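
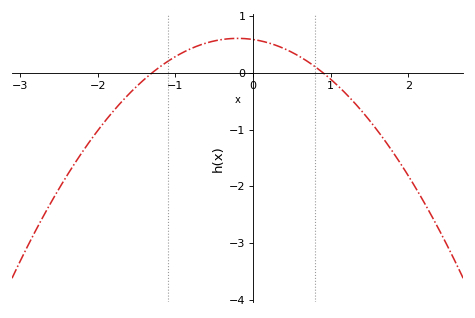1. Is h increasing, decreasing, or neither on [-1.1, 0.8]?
neither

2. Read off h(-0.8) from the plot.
0.425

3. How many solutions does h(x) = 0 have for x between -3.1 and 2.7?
2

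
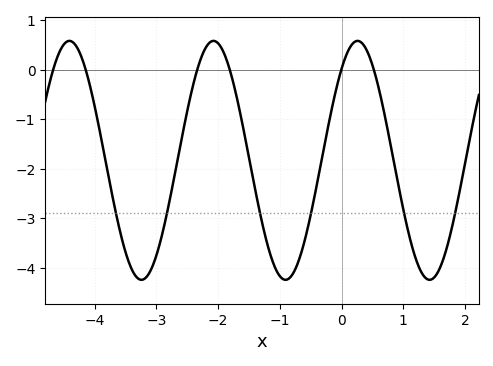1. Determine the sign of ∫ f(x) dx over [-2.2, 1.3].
negative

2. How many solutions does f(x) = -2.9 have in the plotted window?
6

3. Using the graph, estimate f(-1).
-4.2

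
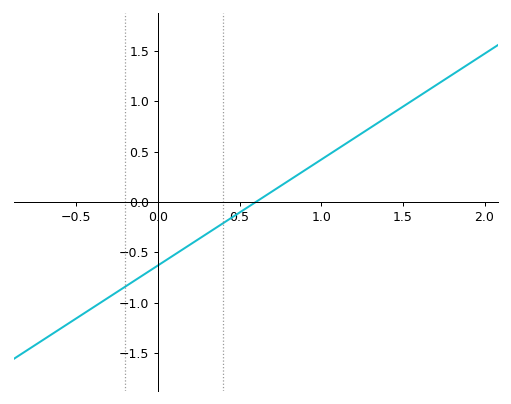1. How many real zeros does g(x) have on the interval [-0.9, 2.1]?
1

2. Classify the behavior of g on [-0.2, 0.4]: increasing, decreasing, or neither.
increasing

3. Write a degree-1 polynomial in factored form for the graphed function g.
y = 1.05(x - 0.6)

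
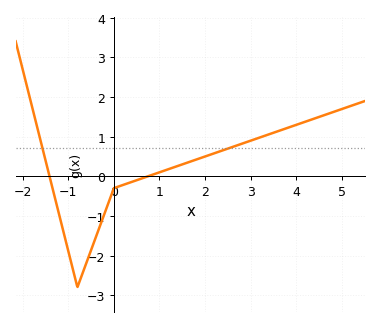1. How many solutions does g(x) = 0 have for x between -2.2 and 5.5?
2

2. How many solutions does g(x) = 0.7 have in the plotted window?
2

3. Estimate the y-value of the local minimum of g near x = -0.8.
-2.8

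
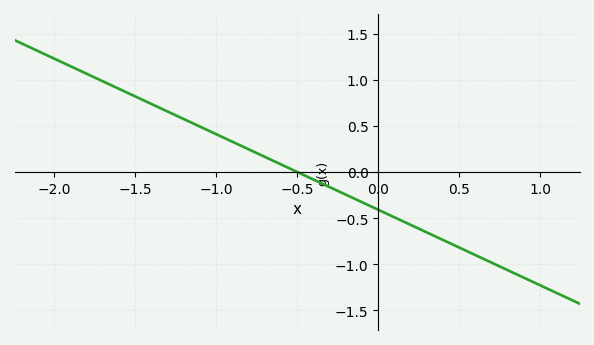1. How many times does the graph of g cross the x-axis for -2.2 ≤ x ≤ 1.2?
1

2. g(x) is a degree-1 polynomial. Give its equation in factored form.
y = -0.82(x + 0.5)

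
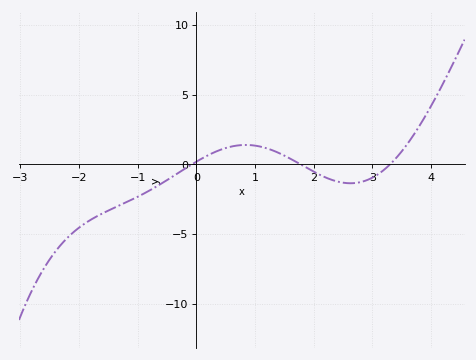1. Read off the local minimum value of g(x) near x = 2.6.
-1.35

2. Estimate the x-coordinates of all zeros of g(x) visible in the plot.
-0.075, 1.77, 3.3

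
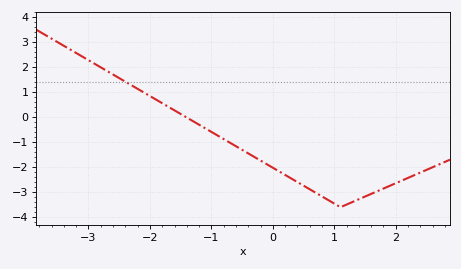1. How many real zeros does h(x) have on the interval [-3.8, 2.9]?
1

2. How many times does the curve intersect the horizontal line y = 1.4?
1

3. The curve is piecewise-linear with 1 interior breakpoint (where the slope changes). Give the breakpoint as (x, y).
(1.1, -3.6)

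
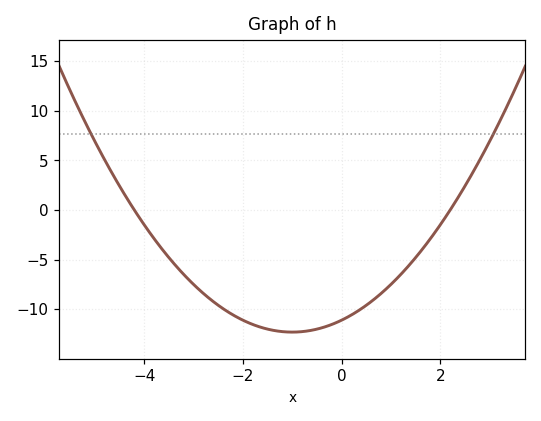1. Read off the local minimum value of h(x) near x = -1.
-12.3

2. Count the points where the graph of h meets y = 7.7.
2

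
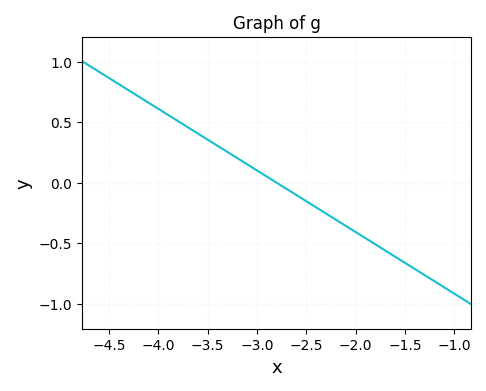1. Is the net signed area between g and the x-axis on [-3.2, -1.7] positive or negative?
negative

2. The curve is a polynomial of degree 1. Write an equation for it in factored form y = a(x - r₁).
y = -0.51(x + 2.8)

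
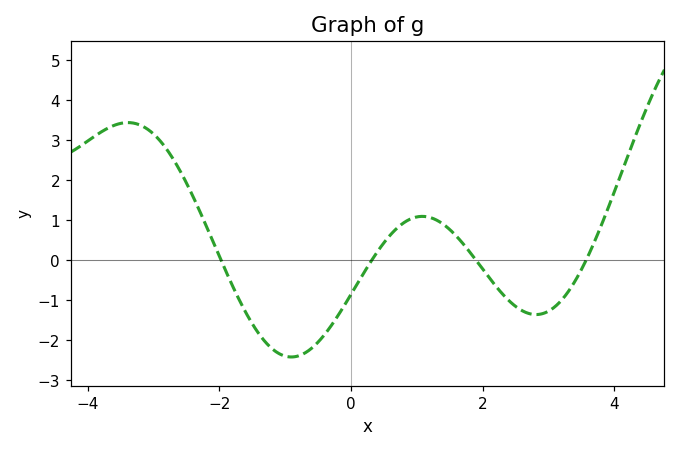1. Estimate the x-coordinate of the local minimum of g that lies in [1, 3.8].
2.8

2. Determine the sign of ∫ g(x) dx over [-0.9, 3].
negative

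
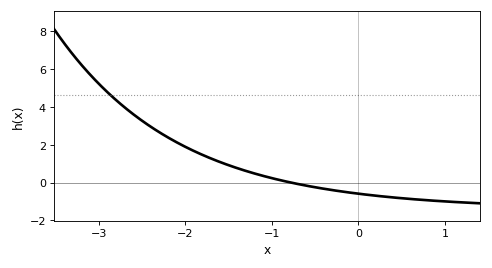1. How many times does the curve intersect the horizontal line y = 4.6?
1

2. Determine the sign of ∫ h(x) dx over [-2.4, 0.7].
positive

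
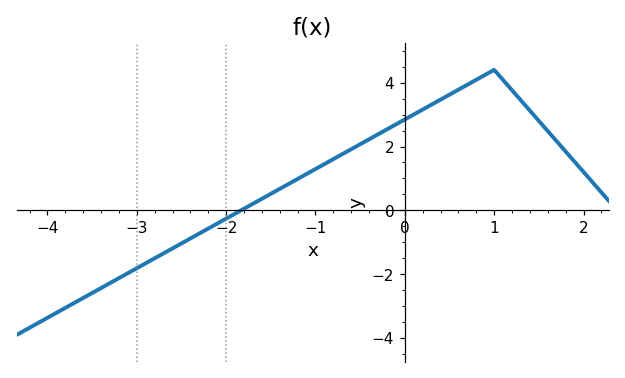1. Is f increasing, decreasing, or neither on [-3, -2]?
increasing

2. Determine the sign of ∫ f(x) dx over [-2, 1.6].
positive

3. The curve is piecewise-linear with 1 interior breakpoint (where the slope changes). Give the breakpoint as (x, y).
(1, 4.4)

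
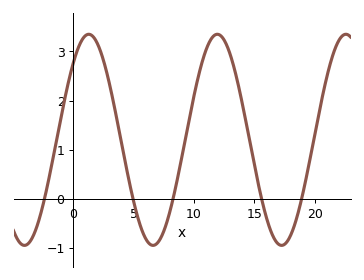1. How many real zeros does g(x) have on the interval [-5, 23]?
5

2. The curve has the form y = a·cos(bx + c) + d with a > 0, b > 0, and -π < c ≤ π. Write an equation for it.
y = 2.15cos(0.59x - 0.752) + 1.2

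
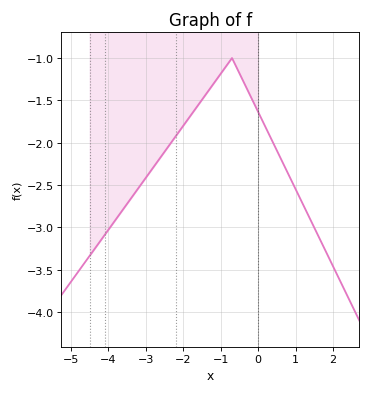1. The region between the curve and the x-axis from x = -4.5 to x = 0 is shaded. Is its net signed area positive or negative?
negative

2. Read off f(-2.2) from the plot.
-1.92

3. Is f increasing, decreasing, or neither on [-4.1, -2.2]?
increasing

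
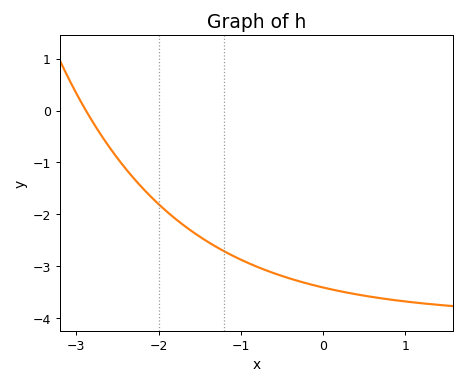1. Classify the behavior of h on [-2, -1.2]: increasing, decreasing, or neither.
decreasing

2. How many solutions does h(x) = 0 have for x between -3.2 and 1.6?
1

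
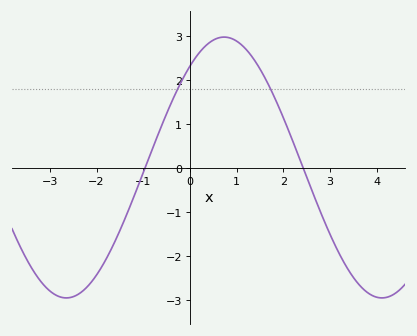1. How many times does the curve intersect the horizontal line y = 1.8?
2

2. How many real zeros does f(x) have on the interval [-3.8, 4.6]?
2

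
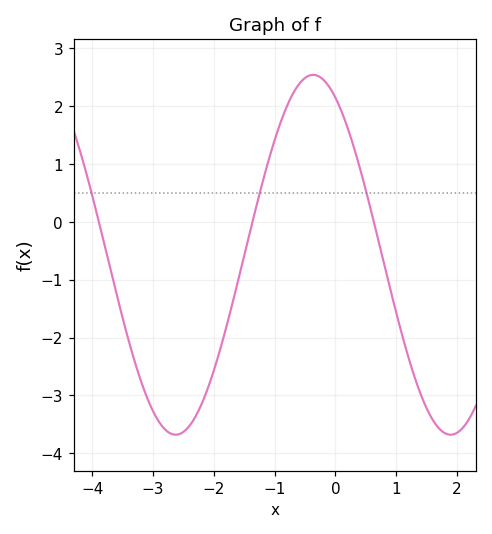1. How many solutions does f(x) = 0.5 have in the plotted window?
3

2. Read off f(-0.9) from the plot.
1.72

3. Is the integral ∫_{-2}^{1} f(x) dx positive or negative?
positive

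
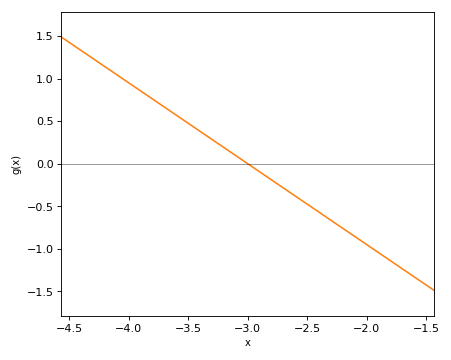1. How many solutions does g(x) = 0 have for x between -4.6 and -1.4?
1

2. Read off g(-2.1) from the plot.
-0.85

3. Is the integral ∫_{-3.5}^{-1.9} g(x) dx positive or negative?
negative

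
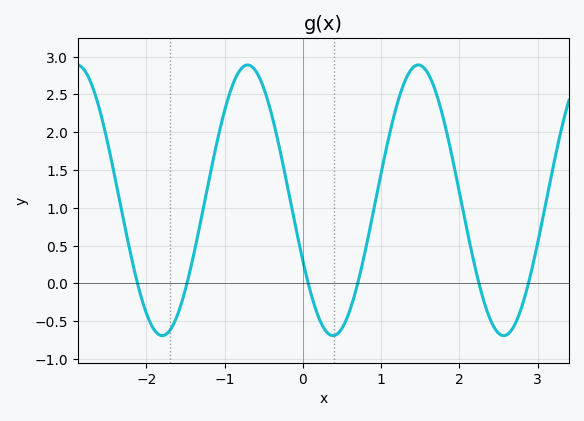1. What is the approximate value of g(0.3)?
-0.636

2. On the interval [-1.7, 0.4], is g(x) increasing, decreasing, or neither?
neither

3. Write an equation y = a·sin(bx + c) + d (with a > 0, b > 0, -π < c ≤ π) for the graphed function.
y = 1.79sin(2.88x - 2.68) + 1.1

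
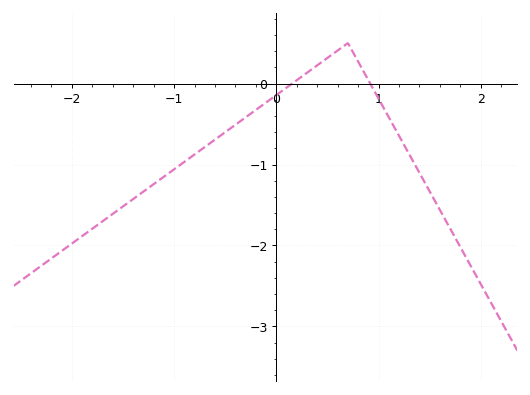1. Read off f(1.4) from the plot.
-1.1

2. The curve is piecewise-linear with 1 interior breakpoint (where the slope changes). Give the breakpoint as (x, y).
(0.7, 0.5)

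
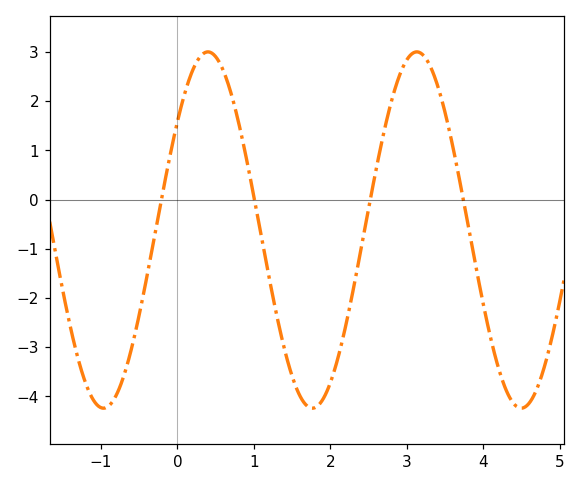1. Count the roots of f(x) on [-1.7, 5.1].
4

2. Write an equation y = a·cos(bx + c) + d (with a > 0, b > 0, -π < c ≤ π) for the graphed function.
y = 3.62cos(2.3x - 0.92) - 0.62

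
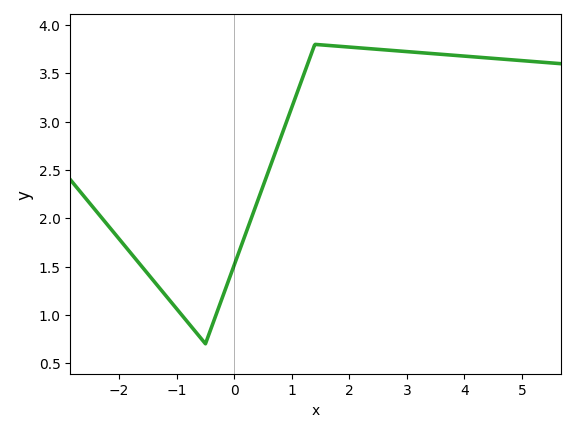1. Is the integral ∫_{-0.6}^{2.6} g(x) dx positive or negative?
positive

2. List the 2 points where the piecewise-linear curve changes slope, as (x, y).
(-0.5, 0.7); (1.4, 3.8)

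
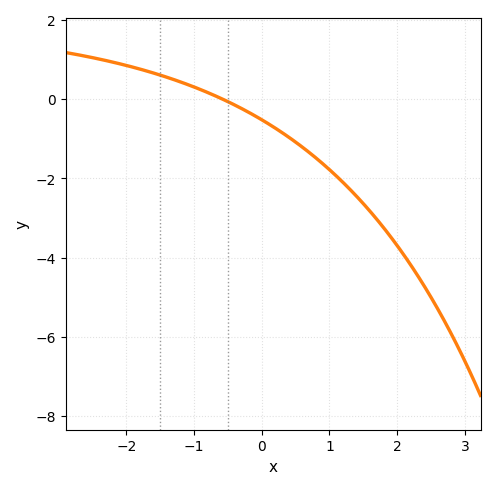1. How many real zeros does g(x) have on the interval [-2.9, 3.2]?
1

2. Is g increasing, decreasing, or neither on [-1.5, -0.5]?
decreasing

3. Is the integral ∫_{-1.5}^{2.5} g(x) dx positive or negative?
negative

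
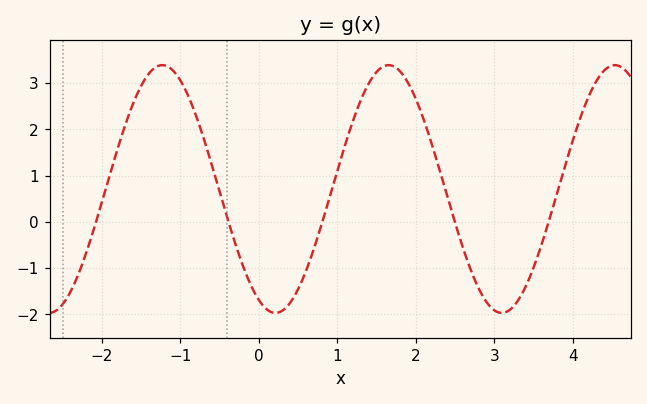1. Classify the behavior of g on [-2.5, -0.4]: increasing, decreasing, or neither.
neither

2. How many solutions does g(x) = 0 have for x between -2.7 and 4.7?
5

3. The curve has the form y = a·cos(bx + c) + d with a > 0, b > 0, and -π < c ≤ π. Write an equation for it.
y = 2.68cos(2.18x + 2.68) + 0.71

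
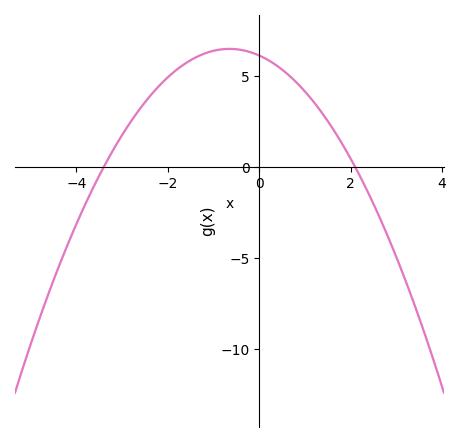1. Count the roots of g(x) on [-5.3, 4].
2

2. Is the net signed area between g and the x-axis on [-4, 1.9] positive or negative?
positive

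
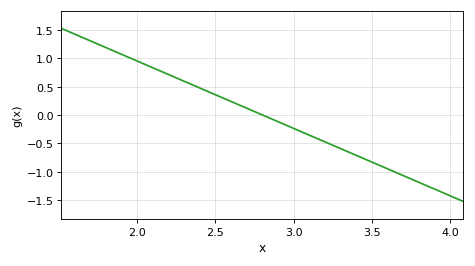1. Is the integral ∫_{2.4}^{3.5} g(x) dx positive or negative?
negative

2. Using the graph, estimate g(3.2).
-0.5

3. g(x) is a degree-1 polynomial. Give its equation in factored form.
y = -1.19(x - 2.8)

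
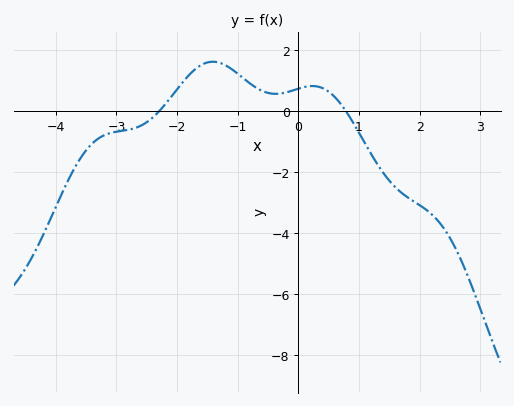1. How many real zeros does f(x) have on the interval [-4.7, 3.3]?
2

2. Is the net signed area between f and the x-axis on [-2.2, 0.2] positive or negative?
positive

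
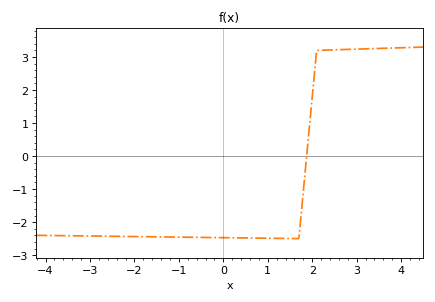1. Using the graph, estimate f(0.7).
-2.5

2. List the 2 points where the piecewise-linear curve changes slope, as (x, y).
(1.7, -2.5); (2.1, 3.2)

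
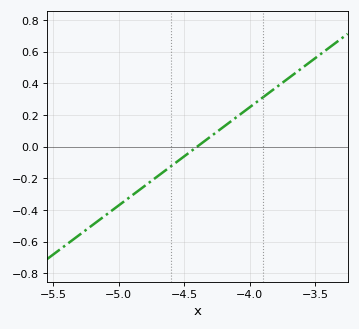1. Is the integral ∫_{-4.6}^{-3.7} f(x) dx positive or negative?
positive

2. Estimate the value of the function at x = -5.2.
-0.5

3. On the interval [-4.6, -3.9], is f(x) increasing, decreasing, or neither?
increasing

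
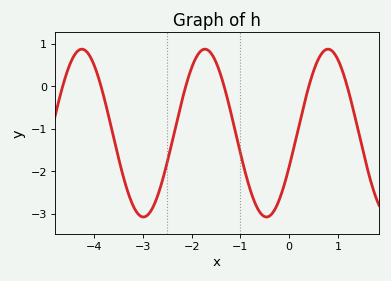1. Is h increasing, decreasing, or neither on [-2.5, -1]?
neither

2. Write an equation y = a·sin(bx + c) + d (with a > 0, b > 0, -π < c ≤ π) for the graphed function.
y = 1.97sin(2.5x - 0.41) - 1.1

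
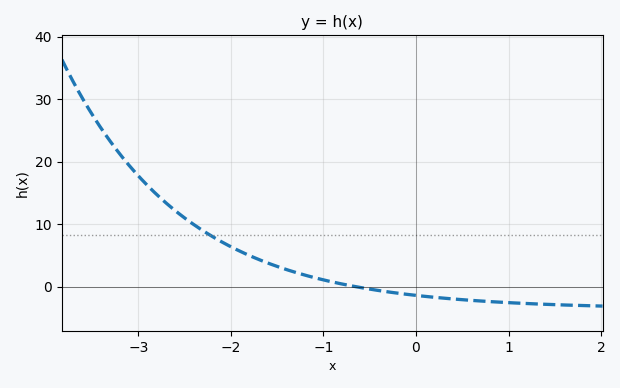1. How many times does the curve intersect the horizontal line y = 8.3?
1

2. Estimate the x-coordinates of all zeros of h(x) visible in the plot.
-0.7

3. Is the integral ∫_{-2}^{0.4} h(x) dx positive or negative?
positive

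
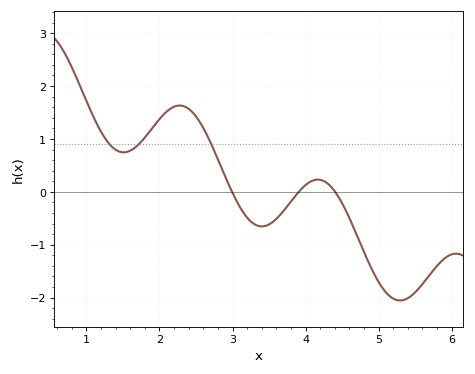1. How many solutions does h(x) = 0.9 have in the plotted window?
3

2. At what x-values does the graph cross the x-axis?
2.99, 3.91, 4.41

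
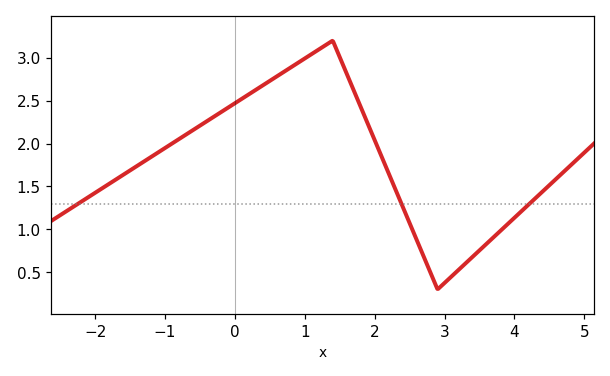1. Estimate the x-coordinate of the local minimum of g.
2.9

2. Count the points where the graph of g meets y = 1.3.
3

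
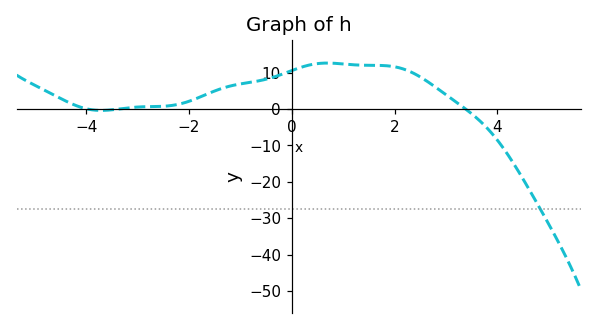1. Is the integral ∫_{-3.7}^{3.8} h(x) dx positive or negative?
positive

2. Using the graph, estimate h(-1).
6.9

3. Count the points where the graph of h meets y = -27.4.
1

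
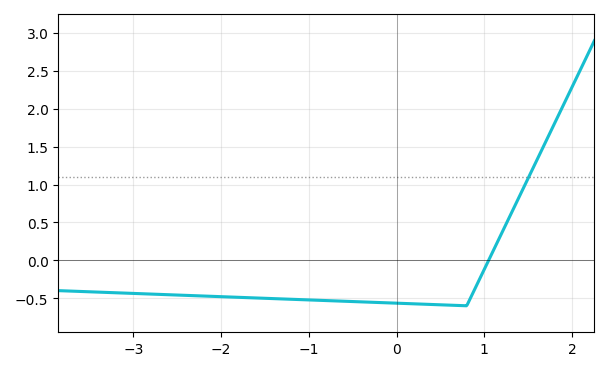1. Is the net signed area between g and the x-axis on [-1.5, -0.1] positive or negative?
negative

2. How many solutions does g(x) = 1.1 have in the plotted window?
1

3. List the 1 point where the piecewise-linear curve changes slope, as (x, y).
(0.8, -0.6)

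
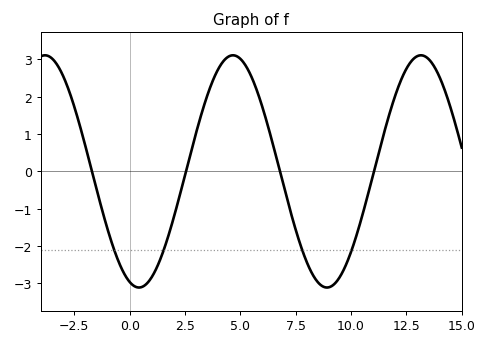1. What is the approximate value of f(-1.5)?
-0.462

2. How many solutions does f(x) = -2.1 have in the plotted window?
4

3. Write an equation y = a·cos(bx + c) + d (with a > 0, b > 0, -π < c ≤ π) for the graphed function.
y = 3.11cos(0.74x + 2.83) + 0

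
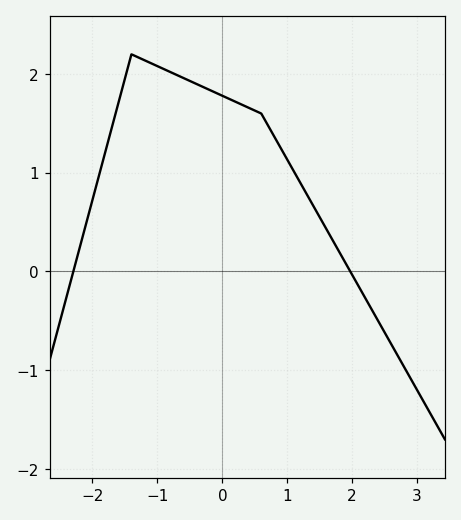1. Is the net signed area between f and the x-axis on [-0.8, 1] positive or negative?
positive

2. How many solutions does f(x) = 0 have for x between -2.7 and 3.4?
2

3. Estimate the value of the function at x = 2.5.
-0.617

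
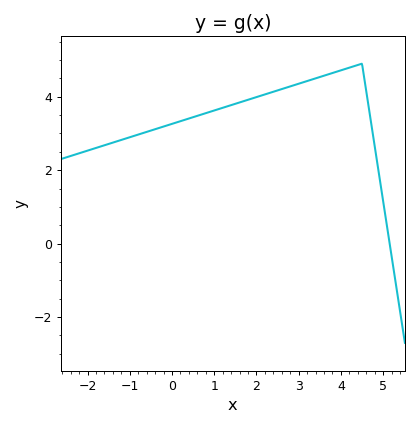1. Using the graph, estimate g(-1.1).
2.86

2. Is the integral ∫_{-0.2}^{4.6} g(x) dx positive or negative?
positive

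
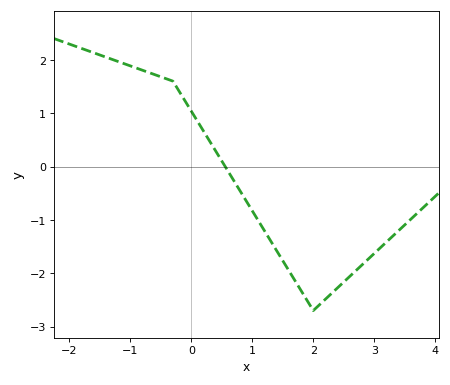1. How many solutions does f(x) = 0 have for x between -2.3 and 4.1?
1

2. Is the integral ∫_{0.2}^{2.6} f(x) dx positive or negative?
negative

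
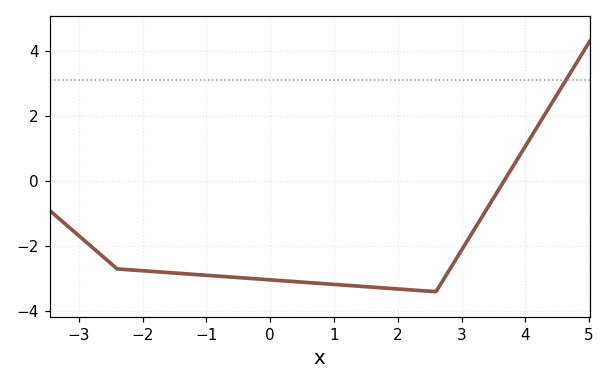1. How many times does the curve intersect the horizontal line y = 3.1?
1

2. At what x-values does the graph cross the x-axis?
3.66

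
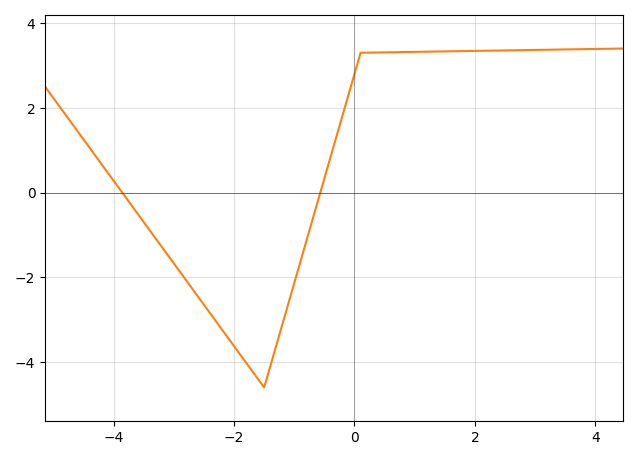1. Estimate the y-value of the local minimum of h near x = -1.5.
-4.6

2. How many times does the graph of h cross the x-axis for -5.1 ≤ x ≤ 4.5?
2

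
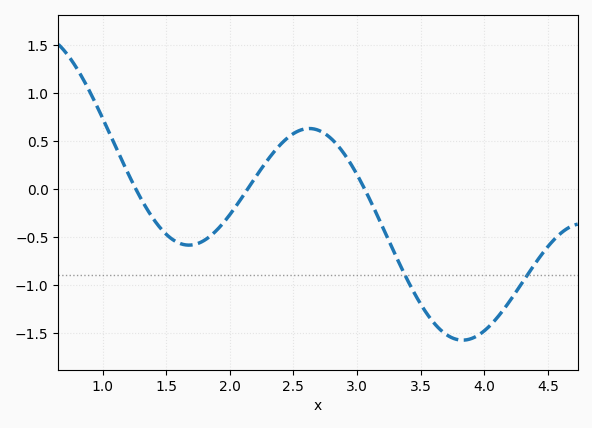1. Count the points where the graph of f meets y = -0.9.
2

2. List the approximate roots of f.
1.3, 2.1, 3.1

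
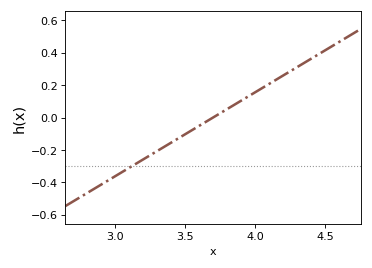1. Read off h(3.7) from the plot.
0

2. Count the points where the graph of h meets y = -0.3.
1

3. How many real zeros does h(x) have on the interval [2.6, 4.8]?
1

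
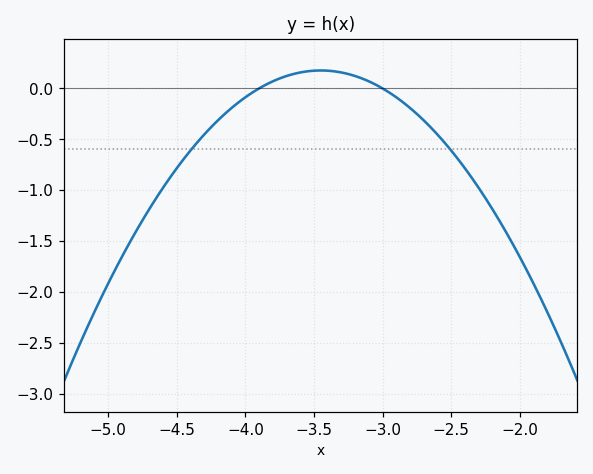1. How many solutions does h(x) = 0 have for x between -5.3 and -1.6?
2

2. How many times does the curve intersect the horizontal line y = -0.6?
2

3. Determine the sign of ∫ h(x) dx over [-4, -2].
negative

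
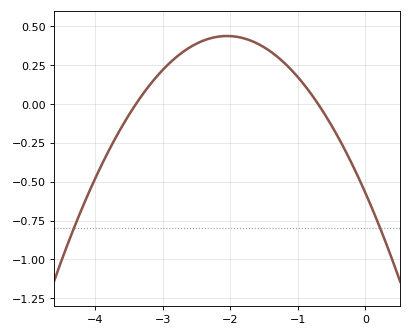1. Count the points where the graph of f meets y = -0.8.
2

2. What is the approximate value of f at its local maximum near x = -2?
0.437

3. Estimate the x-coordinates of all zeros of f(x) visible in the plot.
-3.4, -0.7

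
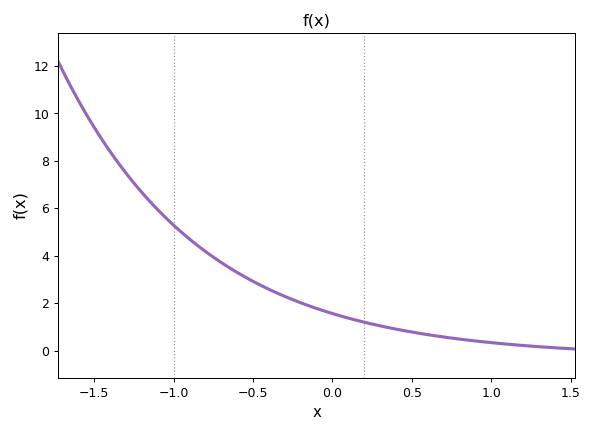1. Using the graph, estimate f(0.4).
1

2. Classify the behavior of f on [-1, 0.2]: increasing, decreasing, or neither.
decreasing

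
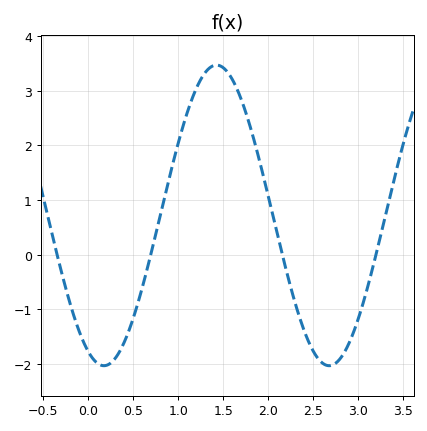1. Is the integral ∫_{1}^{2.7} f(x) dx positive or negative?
positive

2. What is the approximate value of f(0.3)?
-1.9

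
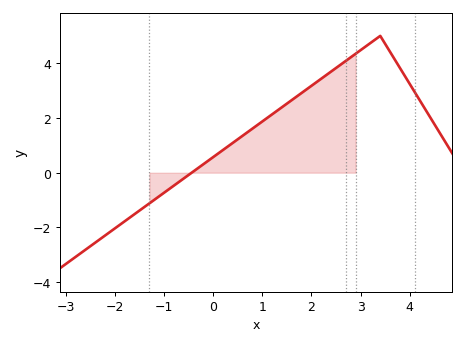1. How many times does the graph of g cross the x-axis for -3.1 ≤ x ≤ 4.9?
1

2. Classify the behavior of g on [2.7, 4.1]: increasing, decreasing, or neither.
neither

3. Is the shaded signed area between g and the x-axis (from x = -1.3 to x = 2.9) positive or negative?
positive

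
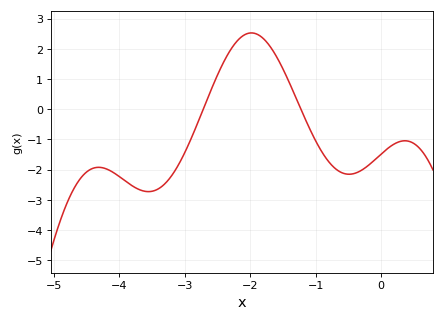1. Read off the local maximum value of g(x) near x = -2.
2.5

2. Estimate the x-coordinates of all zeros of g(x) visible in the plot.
-2.7, -1.2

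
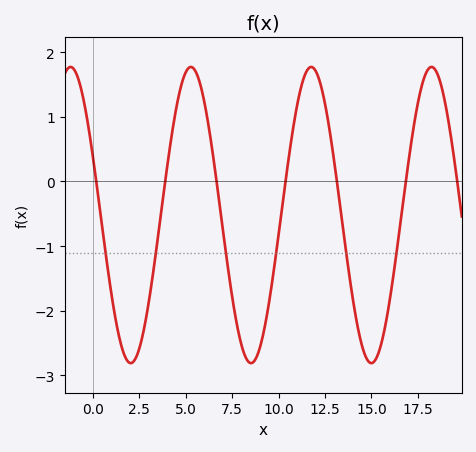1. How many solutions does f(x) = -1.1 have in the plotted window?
6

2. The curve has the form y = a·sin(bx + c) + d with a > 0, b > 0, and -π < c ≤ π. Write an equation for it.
y = 2.29sin(0.97x + 2.73) - 0.52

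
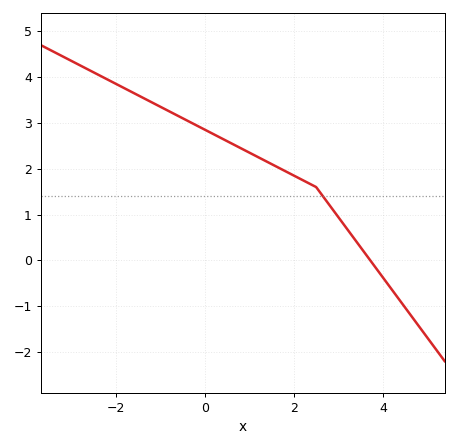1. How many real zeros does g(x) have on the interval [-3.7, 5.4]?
1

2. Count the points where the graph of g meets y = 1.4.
1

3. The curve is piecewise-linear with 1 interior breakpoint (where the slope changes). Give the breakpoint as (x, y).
(2.5, 1.6)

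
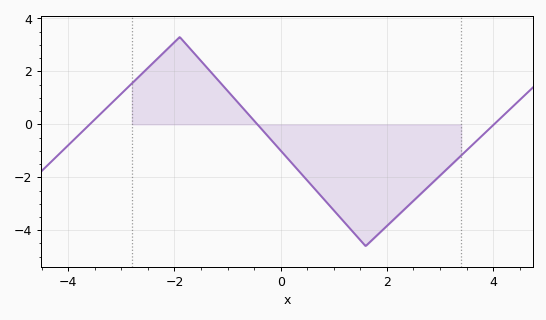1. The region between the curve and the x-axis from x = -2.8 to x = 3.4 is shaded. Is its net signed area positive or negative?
negative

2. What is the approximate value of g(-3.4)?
0.379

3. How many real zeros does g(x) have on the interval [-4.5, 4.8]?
3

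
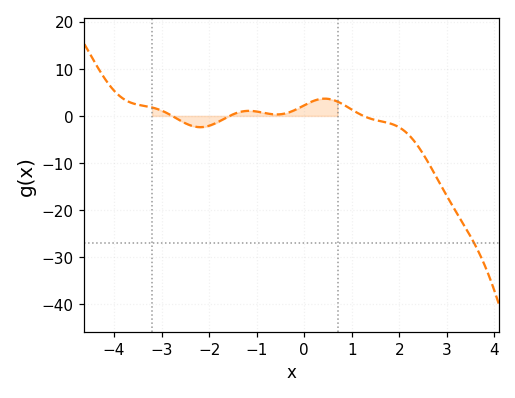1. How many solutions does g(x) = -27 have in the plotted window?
1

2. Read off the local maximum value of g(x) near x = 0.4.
3.66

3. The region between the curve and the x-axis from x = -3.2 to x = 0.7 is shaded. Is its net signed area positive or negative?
positive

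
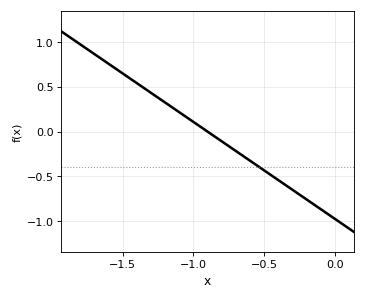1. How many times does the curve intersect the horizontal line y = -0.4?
1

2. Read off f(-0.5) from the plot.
-0.45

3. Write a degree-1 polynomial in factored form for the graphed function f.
y = -1.08(x + 0.9)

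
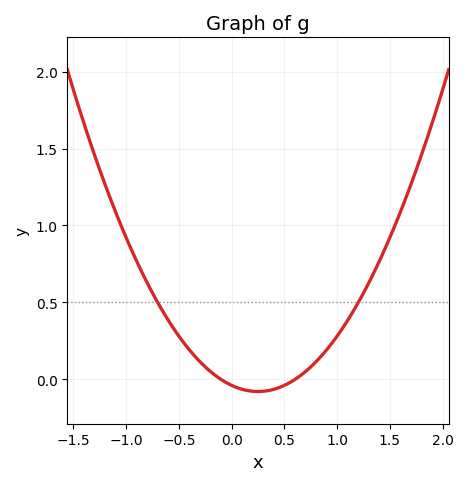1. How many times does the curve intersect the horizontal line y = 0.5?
2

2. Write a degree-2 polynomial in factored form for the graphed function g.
y = 0.64(x + 0.1)(x - 0.6)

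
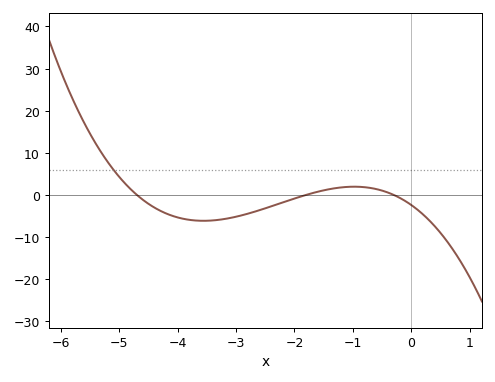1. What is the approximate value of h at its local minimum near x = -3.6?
-6.15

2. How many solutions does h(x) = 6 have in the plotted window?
1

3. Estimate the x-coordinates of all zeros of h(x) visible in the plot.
-4.7, -1.8, -0.3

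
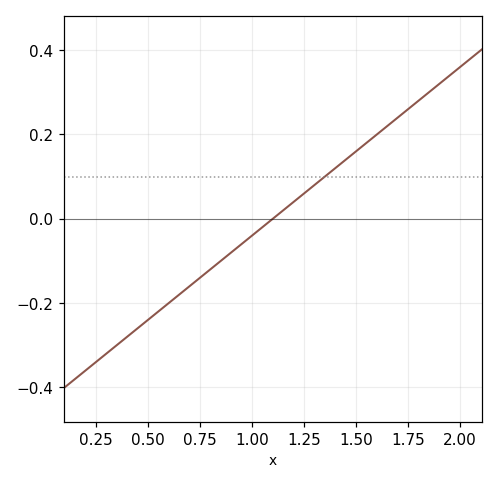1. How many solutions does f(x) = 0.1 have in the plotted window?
1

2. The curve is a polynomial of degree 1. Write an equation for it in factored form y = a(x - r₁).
y = 0.4(x - 1.1)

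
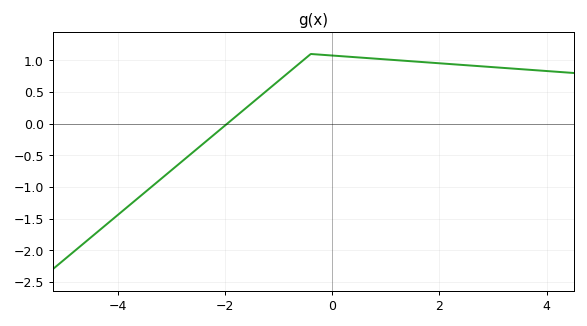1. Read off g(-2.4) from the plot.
-0.313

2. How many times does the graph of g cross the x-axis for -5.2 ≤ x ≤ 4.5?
1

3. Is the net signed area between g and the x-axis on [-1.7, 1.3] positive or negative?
positive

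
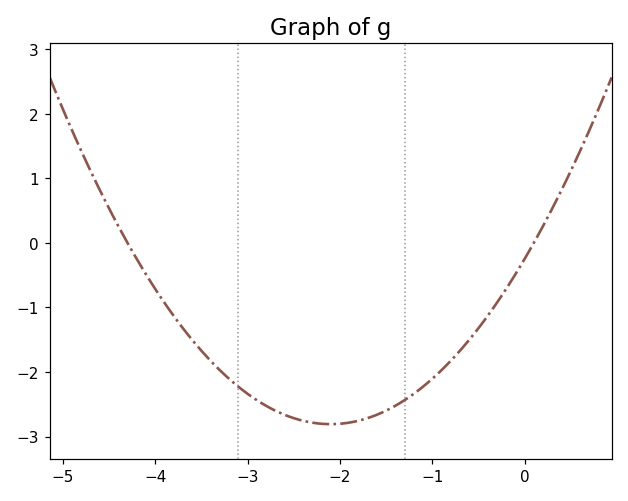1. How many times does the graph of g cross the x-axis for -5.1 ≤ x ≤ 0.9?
2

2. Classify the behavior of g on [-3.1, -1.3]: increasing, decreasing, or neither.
neither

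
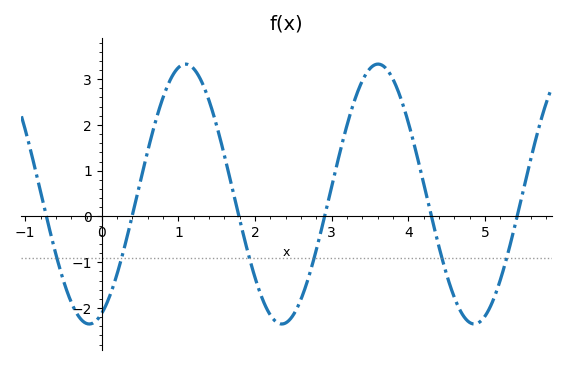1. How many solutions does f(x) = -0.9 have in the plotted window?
6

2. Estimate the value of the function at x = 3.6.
3.3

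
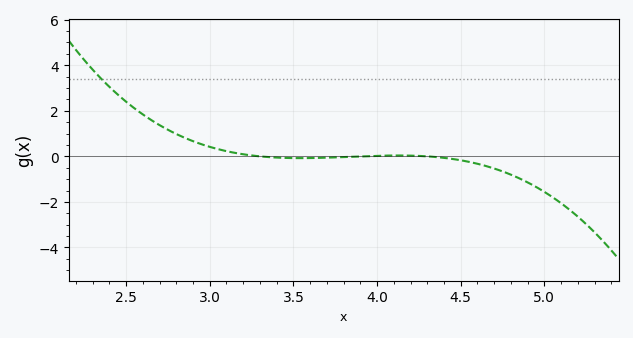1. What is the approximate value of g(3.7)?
0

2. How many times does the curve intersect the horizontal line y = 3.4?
1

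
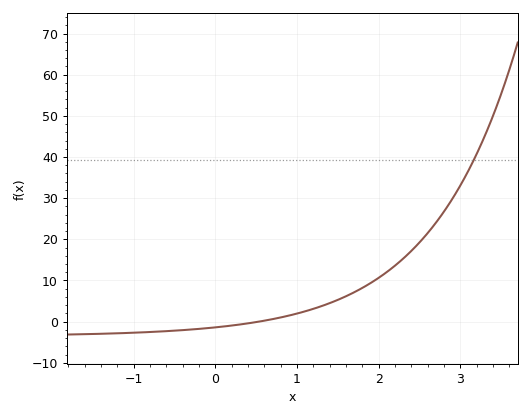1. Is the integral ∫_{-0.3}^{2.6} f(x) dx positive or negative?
positive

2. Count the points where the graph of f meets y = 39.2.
1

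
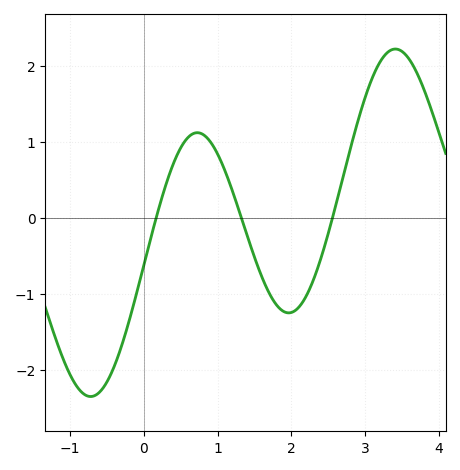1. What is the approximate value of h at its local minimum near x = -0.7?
-2.4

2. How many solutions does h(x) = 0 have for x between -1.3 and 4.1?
3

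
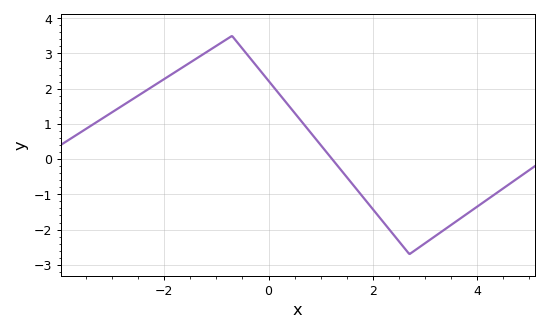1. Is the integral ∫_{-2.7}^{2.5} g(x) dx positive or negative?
positive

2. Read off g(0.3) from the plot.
1.68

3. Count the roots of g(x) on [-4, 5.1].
1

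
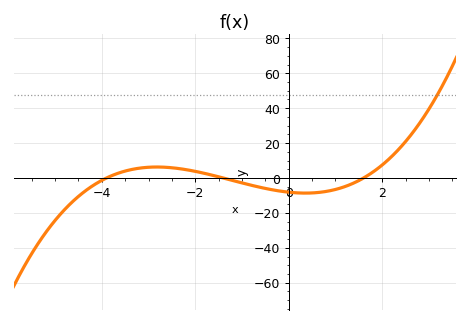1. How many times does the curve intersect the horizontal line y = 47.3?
1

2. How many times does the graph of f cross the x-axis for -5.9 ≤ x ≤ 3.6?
3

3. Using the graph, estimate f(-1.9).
4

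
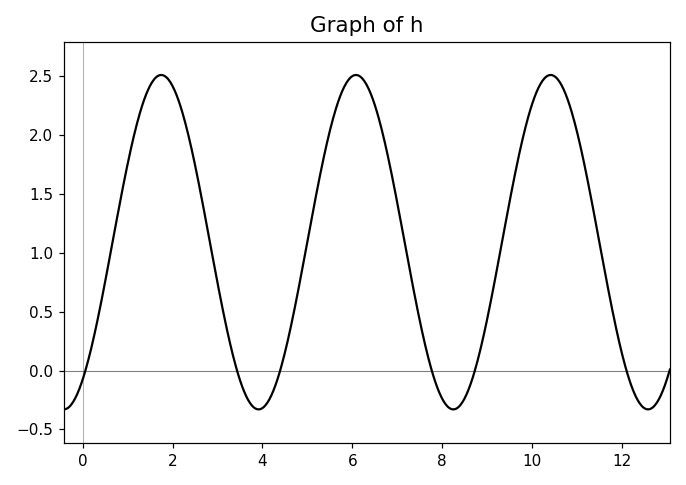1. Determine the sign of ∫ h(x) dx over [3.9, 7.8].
positive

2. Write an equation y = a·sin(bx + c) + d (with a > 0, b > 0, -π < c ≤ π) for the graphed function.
y = 1.42sin(1.4x - 0.96) + 1.09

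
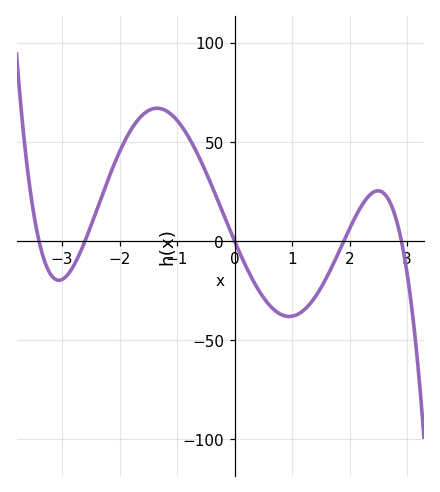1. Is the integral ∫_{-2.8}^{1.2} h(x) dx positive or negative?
positive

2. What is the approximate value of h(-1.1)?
65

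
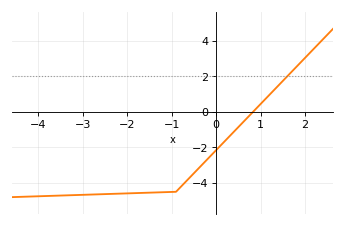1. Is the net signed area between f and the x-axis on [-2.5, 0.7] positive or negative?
negative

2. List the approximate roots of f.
0.83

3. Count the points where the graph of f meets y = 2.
1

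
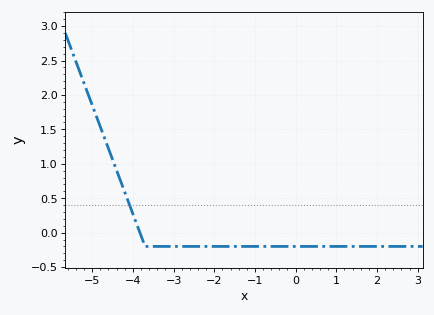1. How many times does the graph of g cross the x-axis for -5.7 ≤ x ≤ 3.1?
1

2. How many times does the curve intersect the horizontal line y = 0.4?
1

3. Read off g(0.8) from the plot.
-0.2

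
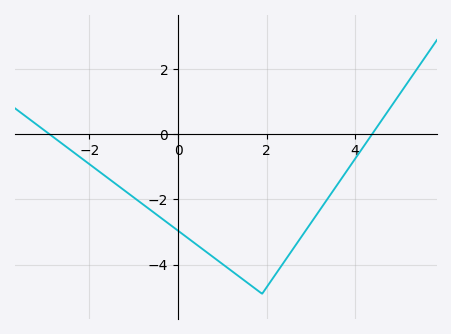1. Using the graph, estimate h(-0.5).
-2.45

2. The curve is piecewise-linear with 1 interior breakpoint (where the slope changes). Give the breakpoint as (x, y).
(1.9, -4.9)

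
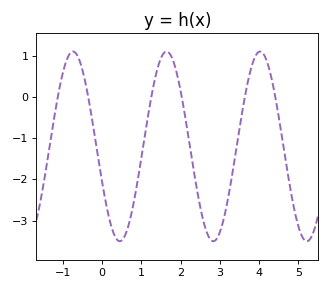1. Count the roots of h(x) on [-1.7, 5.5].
6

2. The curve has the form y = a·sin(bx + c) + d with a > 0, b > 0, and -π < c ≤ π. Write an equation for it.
y = 2.3sin(2.6x - 2.8) - 1.2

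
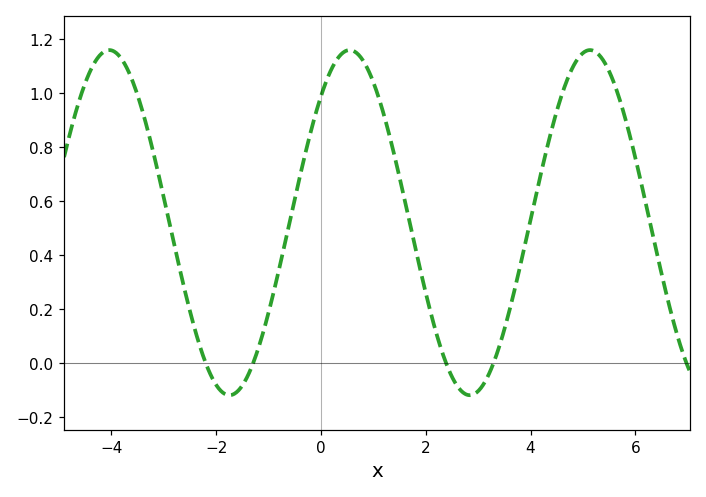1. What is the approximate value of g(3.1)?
-0.08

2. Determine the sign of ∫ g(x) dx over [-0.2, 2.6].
positive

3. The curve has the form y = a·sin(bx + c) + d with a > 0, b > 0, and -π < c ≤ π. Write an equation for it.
y = 0.64sin(1.37x + 0.82) + 0.52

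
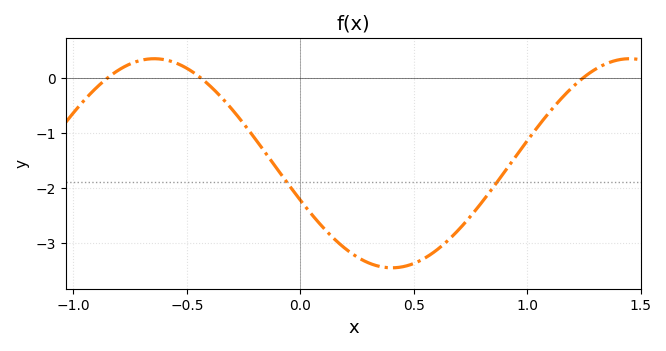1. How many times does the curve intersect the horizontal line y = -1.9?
2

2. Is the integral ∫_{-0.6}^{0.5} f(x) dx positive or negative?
negative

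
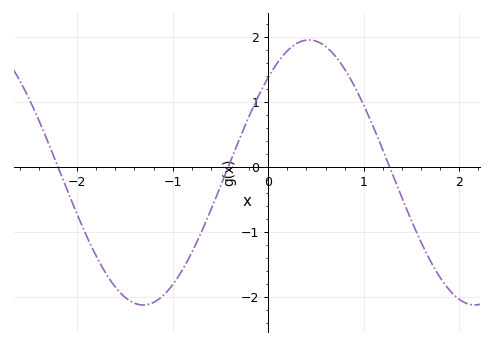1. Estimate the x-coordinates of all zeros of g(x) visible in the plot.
-2.2, -0.42, 1.27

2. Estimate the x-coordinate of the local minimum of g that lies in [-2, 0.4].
-1.31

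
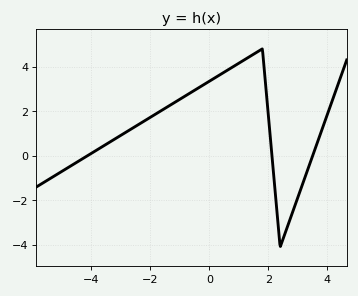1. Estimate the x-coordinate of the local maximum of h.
1.8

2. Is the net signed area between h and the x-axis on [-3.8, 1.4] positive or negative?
positive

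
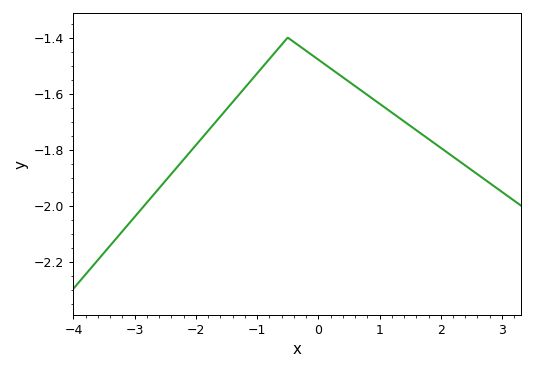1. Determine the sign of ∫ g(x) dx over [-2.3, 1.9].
negative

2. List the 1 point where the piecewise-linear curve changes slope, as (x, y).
(-0.5, -1.4)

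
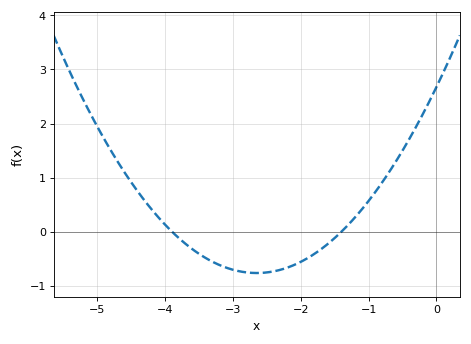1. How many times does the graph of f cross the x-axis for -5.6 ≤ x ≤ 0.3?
2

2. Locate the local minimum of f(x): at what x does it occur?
-2.65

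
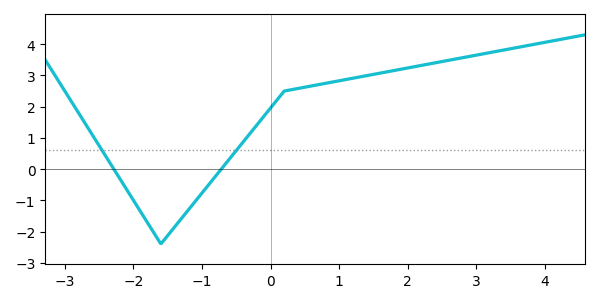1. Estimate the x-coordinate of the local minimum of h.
-1.6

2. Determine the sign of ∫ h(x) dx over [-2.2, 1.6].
positive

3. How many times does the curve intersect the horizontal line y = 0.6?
2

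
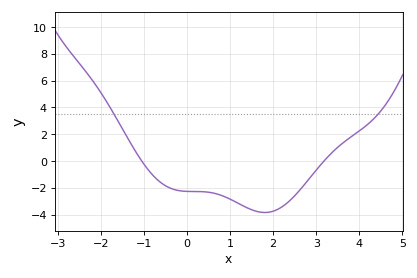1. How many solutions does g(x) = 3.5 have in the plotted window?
2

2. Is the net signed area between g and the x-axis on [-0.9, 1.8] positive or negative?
negative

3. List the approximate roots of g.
-1.05, 3.18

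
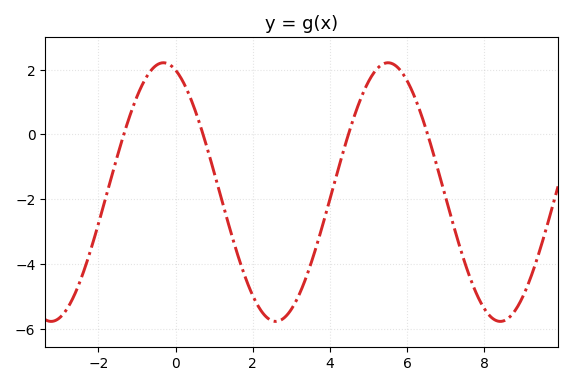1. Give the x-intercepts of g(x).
-1.4, 0.8, 4.4, 6.6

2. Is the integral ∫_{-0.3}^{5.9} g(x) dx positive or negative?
negative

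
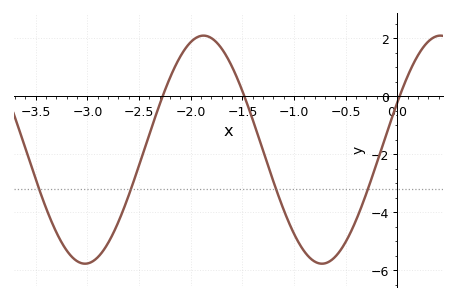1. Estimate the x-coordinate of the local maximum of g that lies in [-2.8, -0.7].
-1.88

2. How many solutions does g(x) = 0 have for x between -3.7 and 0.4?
3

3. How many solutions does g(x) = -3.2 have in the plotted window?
4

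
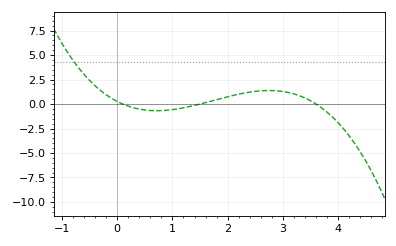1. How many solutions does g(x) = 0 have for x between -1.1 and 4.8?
3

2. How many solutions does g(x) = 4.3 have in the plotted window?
1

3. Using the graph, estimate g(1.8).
0.4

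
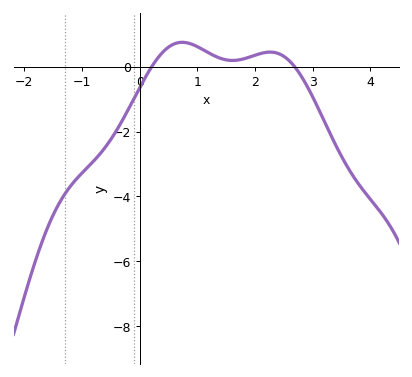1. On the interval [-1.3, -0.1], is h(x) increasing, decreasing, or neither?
increasing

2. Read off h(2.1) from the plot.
0.4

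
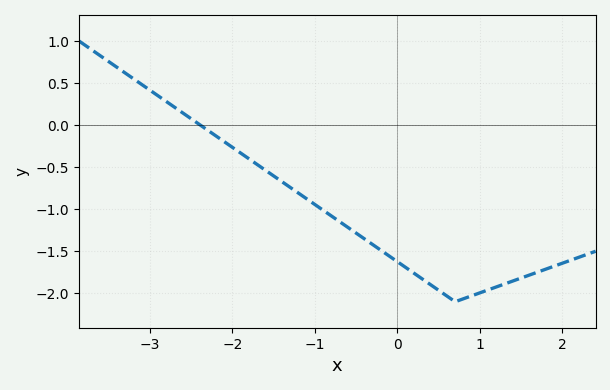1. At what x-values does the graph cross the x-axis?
-2.39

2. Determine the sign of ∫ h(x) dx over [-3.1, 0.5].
negative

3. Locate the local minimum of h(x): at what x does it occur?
0.699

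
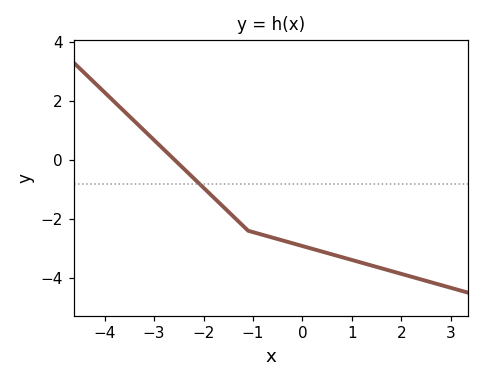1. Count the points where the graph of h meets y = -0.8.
1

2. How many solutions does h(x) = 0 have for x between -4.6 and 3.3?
1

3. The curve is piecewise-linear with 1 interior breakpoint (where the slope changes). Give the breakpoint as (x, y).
(-1.1, -2.4)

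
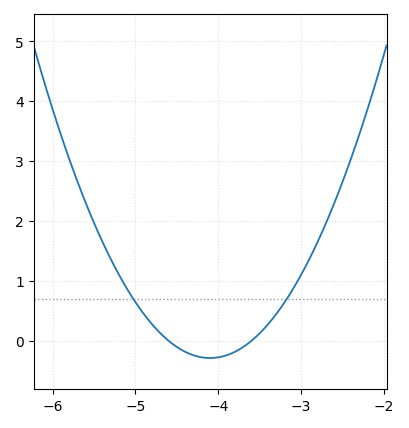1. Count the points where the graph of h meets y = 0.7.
2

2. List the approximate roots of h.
-4.6, -3.6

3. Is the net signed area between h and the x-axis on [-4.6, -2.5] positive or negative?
positive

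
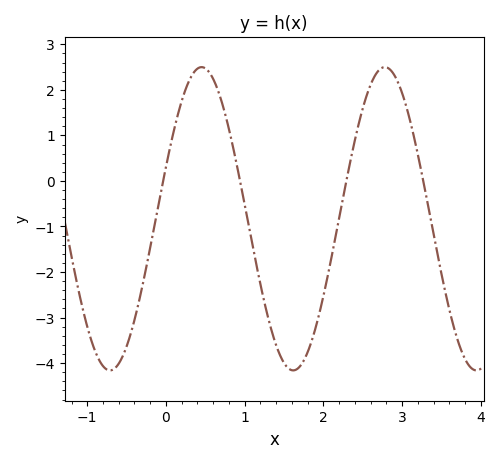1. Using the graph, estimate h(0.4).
2.47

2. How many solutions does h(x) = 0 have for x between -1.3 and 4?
4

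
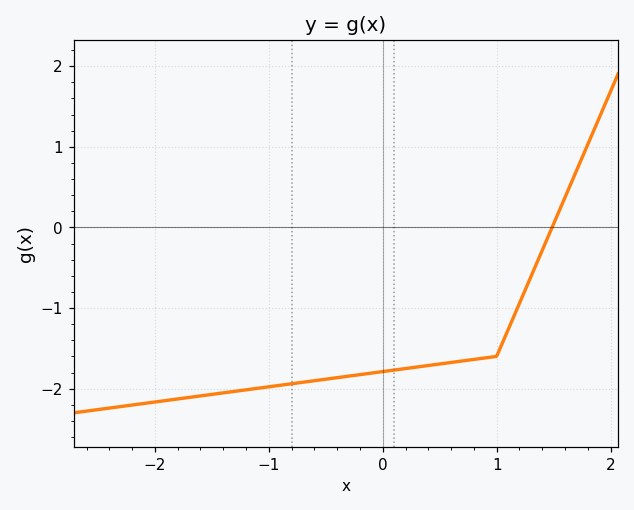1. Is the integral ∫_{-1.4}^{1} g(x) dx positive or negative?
negative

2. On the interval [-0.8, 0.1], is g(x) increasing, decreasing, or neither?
increasing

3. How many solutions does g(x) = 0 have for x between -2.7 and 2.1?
1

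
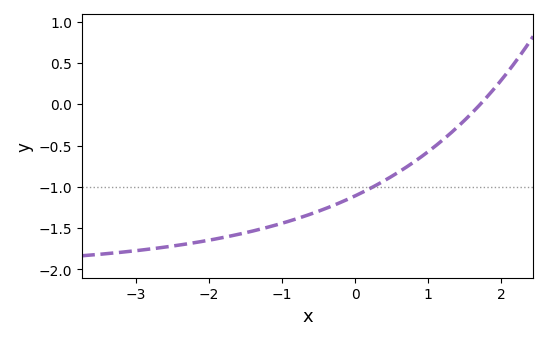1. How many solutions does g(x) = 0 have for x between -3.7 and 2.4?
1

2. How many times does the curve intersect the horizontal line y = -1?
1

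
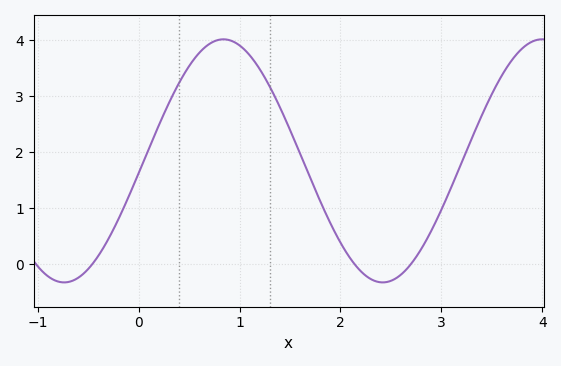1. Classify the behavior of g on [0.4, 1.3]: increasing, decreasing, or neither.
neither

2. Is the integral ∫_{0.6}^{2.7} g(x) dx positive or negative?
positive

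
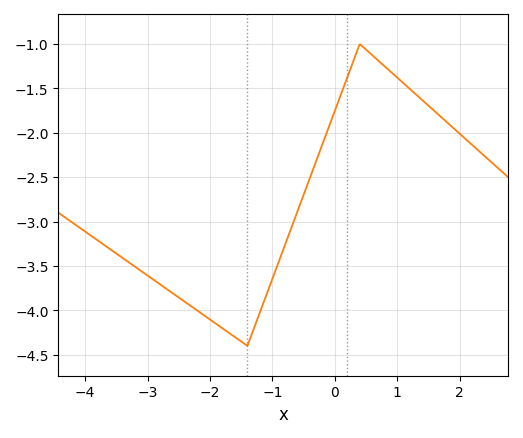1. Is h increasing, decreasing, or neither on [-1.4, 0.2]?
increasing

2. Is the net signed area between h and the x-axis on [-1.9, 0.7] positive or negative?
negative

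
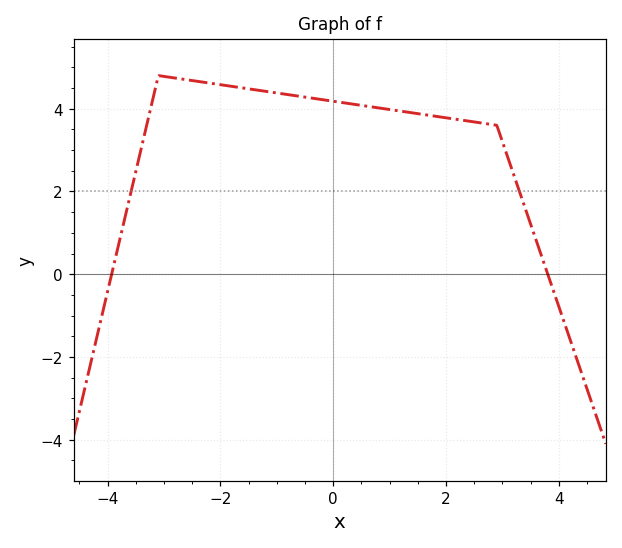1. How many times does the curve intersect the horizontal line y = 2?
2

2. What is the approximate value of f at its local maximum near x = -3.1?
4.8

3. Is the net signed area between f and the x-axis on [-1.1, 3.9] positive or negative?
positive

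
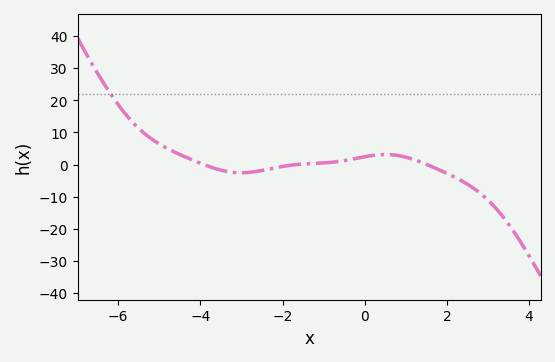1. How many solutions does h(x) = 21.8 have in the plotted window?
1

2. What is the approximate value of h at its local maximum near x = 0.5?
3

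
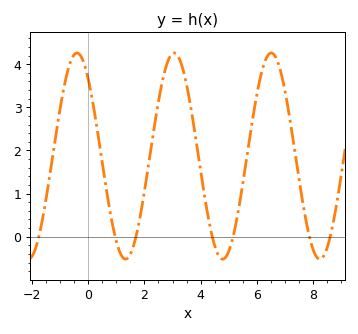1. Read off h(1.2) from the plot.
-0.453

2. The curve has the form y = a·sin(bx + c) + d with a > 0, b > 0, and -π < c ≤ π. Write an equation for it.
y = 2.39sin(1.82x + 2.29) + 1.87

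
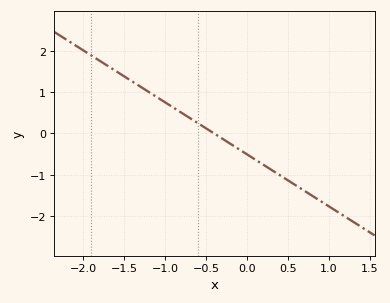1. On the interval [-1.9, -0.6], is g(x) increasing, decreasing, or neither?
decreasing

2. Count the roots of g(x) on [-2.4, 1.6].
1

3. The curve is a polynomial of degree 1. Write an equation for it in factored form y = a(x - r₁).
y = -1.26(x + 0.4)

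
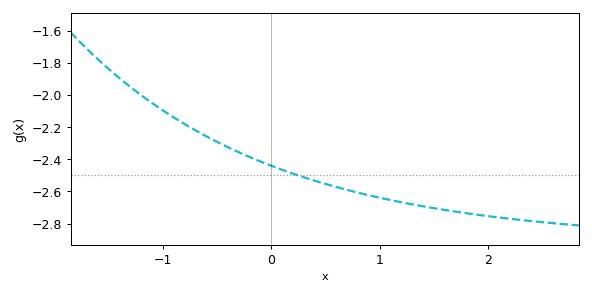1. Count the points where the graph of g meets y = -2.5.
1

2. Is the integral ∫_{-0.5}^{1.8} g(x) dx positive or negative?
negative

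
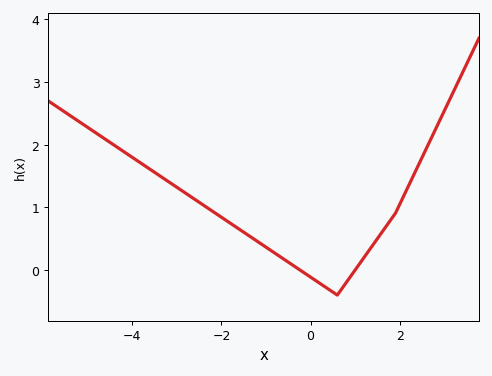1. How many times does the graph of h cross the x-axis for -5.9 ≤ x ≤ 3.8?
2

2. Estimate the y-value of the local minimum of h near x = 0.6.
-0.4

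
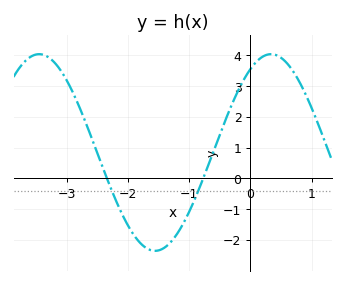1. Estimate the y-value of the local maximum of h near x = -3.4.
4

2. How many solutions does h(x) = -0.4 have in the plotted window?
2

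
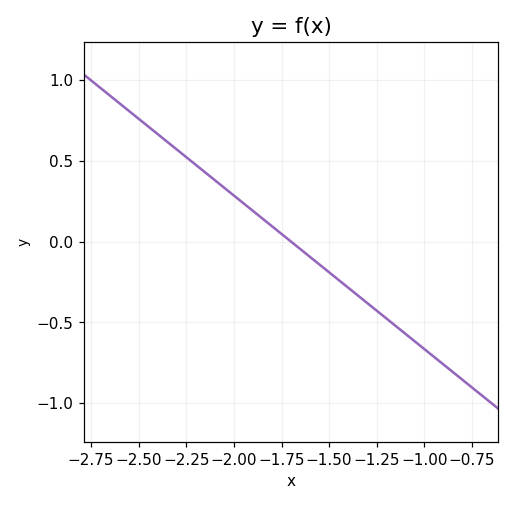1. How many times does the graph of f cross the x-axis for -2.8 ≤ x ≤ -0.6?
1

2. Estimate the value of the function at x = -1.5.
-0.2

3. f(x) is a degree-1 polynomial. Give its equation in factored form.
y = -0.95(x + 1.7)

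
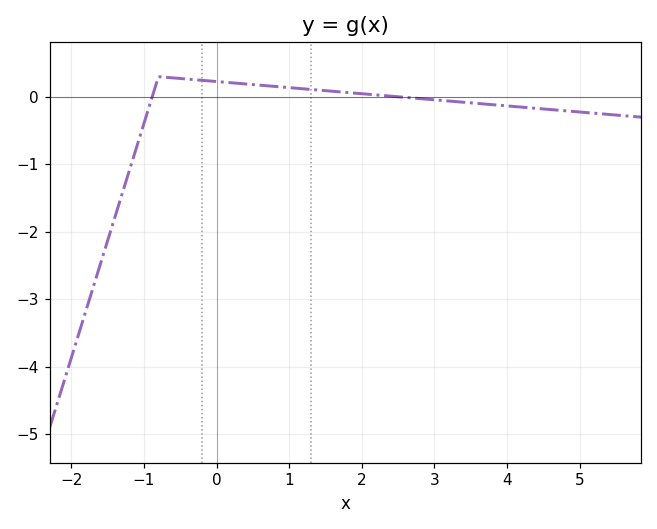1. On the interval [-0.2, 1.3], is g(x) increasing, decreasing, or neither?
decreasing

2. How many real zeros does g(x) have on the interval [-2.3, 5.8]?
2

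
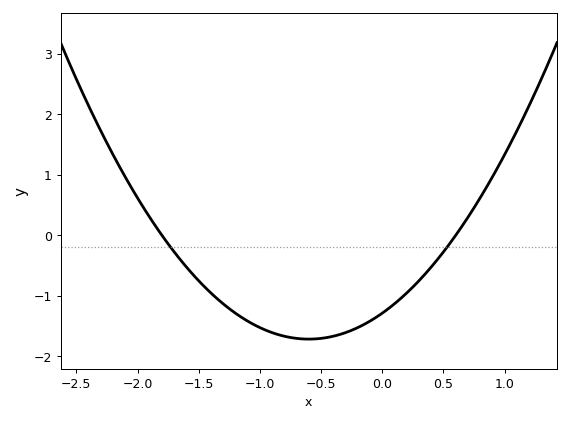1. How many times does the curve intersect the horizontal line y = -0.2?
2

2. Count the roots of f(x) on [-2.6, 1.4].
2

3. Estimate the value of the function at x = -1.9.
0.297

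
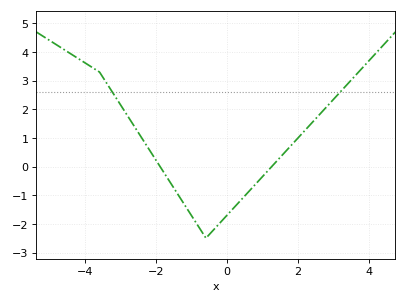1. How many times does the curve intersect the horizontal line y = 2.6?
2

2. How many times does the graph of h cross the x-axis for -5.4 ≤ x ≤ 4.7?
2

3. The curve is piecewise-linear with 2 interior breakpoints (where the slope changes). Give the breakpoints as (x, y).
(-3.6, 3.3); (-0.6, -2.5)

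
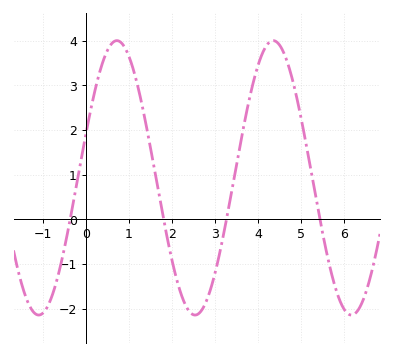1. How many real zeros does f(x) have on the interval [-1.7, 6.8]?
4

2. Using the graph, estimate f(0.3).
3.2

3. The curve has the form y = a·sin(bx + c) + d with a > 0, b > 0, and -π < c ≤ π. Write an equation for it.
y = 3.07sin(1.7x + 0.32) + 0.93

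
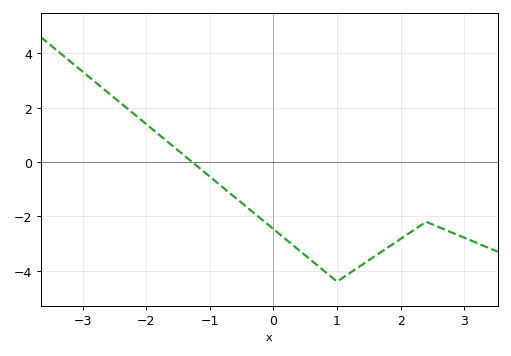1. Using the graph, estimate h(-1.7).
0.816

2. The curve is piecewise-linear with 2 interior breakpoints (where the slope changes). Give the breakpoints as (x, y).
(1, -4.4); (2.4, -2.2)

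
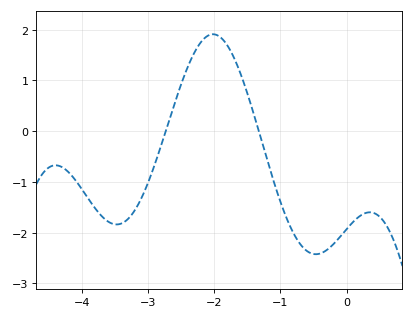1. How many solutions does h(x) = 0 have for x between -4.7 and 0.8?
2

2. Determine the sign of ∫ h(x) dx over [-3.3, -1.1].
positive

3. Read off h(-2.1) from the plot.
1.88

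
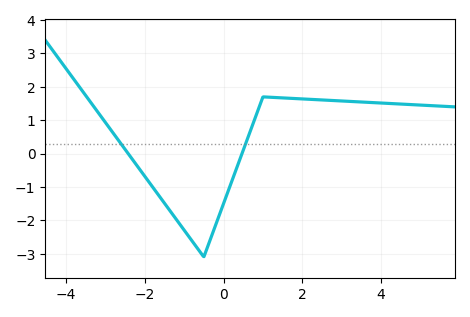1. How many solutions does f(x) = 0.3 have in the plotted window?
2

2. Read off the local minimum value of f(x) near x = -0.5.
-3.1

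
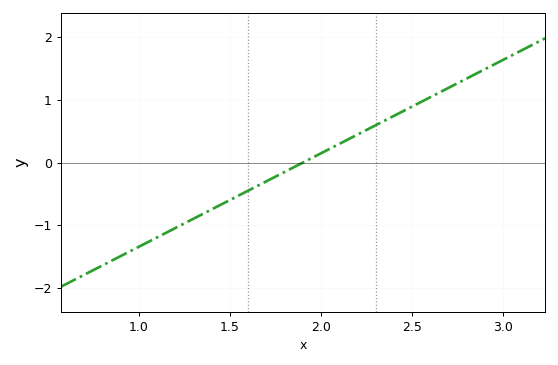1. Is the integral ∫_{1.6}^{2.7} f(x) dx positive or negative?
positive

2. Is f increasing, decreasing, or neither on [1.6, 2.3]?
increasing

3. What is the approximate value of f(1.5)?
-0.596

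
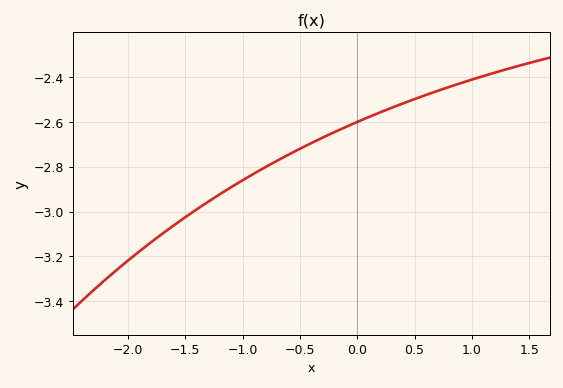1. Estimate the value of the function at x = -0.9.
-2.83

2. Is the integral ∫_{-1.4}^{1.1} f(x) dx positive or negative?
negative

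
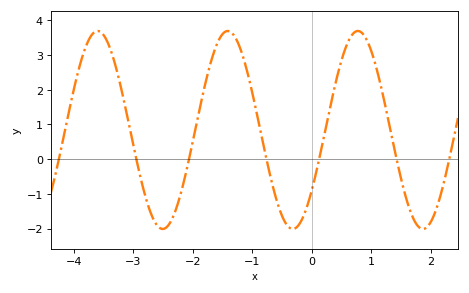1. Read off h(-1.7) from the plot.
2.77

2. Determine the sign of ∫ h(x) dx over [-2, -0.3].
positive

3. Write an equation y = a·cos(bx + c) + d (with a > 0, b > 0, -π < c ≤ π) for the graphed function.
y = 2.85cos(2.87x - 2.23) + 0.84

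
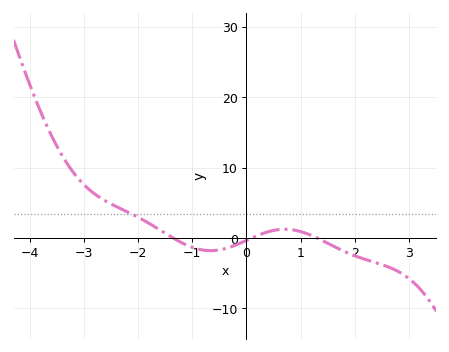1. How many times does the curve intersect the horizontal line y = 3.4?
1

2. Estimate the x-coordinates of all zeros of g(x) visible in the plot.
-1.35, 0.102, 1.3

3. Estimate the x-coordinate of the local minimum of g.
-0.661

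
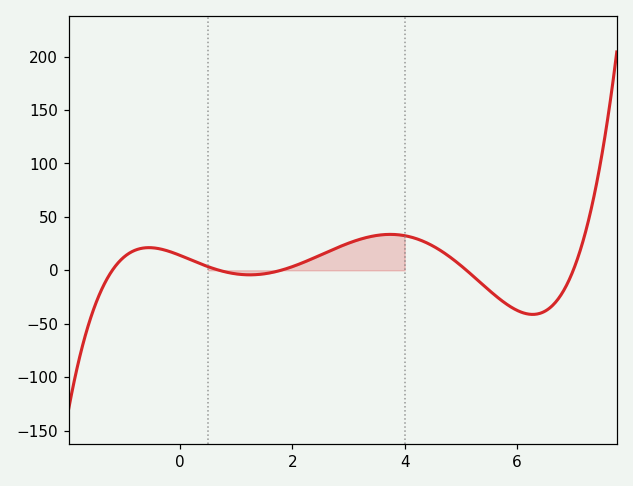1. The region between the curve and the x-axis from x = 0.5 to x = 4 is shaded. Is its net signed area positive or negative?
positive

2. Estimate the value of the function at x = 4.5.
22.8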